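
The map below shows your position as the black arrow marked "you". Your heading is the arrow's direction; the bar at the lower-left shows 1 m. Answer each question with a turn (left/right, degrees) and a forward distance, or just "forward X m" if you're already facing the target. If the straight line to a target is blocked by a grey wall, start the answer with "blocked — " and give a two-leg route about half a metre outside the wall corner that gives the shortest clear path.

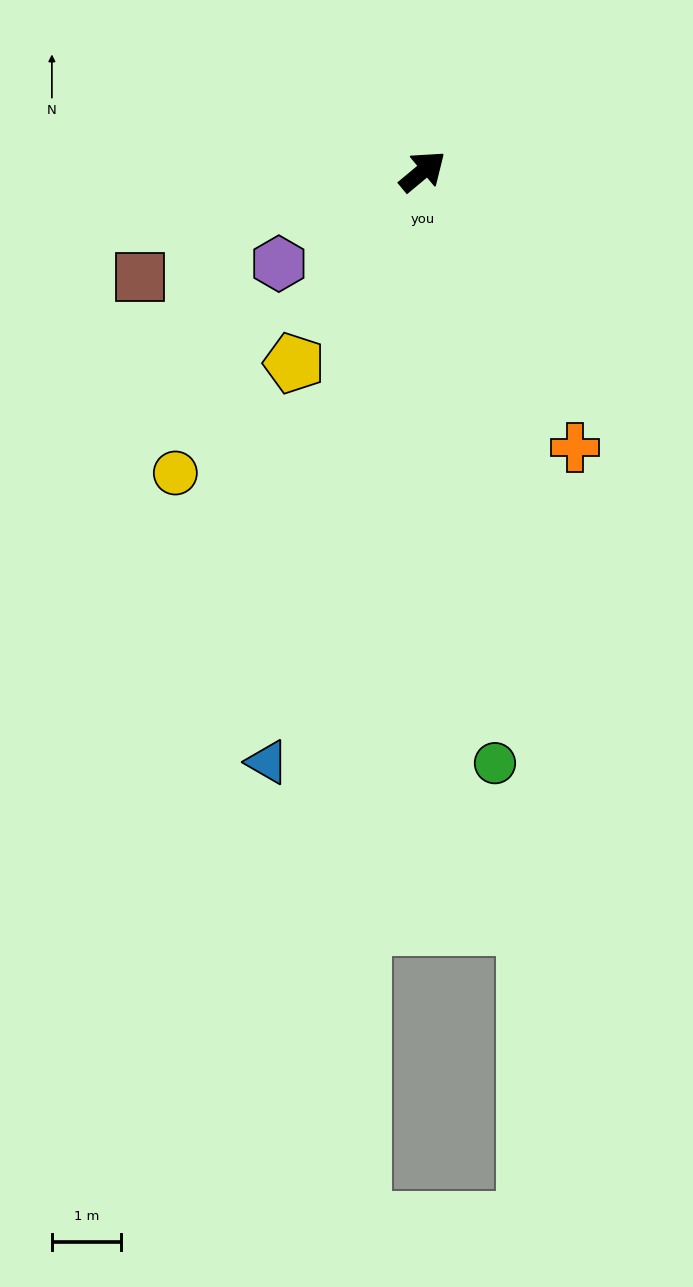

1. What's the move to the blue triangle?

turn right 145°, forward 8.9 m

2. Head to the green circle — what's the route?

turn right 123°, forward 8.6 m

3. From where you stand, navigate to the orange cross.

turn right 101°, forward 4.6 m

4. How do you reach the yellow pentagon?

turn right 164°, forward 3.4 m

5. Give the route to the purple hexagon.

turn left 173°, forward 2.5 m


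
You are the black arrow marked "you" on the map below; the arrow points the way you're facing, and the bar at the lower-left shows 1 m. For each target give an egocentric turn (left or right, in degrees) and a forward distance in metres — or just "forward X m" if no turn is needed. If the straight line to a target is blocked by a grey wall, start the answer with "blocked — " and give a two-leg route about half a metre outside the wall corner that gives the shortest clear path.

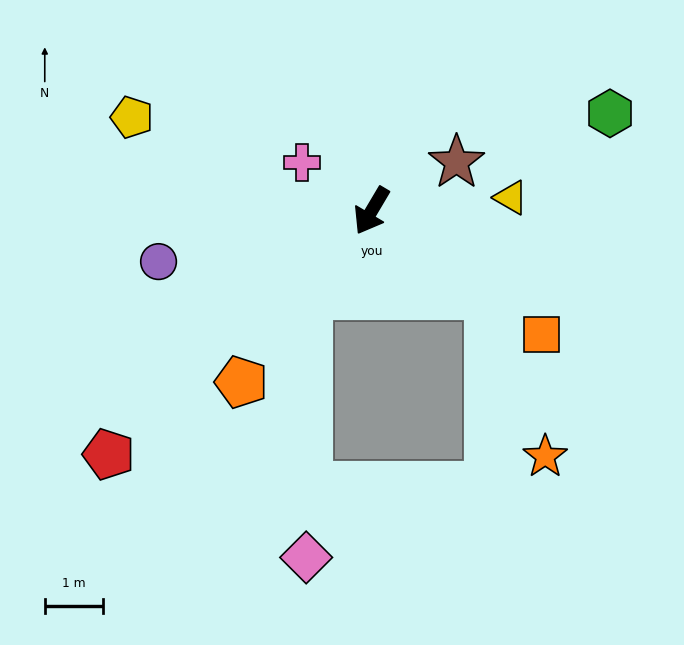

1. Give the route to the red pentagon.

turn right 17°, forward 6.1 m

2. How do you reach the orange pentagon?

turn right 7°, forward 3.7 m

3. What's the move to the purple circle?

turn right 46°, forward 3.8 m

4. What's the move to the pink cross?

turn right 94°, forward 1.5 m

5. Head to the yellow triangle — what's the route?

turn left 126°, forward 2.4 m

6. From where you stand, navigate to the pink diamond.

blocked — turn right 7°, forward 1.8 m, then turn left 37°, forward 4.5 m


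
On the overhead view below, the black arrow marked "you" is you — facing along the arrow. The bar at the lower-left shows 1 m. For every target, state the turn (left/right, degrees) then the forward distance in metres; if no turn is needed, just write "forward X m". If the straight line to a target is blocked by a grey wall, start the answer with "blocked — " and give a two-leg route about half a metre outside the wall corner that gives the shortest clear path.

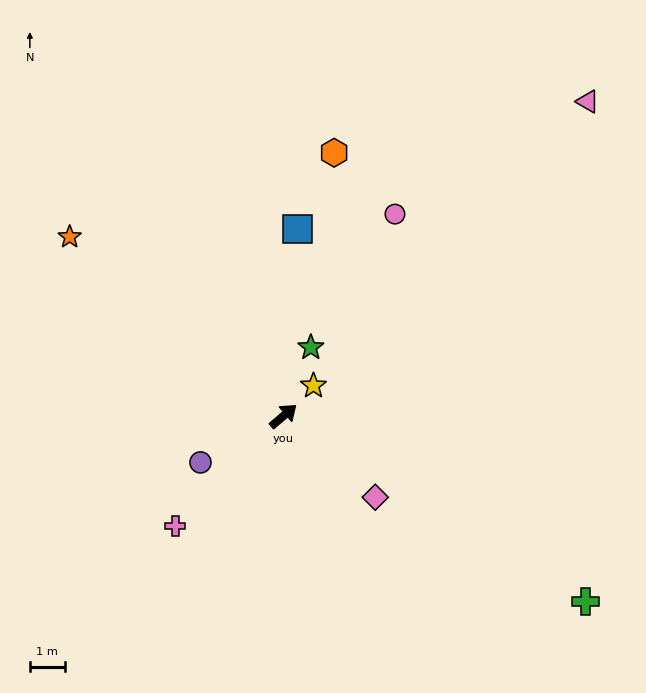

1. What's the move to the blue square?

turn left 45°, forward 5.4 m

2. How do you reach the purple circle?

turn left 169°, forward 2.7 m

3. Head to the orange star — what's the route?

turn left 100°, forward 8.0 m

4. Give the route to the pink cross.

turn right 175°, forward 4.5 m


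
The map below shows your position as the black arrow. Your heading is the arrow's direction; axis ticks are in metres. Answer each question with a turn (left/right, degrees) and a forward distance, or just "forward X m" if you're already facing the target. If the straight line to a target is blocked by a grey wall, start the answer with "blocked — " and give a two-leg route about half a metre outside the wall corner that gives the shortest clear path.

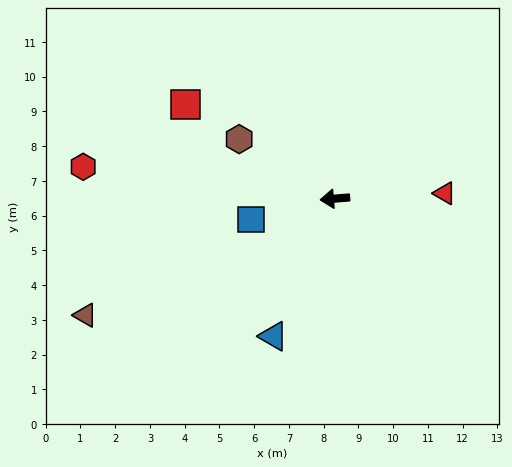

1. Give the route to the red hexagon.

turn right 12°, forward 7.3 m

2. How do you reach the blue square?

turn left 10°, forward 2.5 m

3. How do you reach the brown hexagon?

turn right 37°, forward 3.2 m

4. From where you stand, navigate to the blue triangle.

turn left 61°, forward 4.3 m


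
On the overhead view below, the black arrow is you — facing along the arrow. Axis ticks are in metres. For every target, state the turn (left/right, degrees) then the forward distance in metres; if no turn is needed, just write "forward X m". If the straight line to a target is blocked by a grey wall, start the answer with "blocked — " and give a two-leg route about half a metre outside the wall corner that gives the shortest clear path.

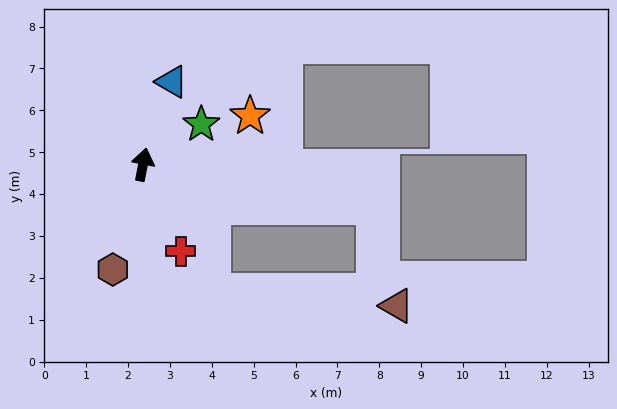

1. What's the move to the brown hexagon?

turn left 175°, forward 2.6 m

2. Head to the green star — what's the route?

turn right 44°, forward 1.7 m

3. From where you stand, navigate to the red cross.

turn right 146°, forward 2.3 m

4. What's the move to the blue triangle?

turn right 8°, forward 2.1 m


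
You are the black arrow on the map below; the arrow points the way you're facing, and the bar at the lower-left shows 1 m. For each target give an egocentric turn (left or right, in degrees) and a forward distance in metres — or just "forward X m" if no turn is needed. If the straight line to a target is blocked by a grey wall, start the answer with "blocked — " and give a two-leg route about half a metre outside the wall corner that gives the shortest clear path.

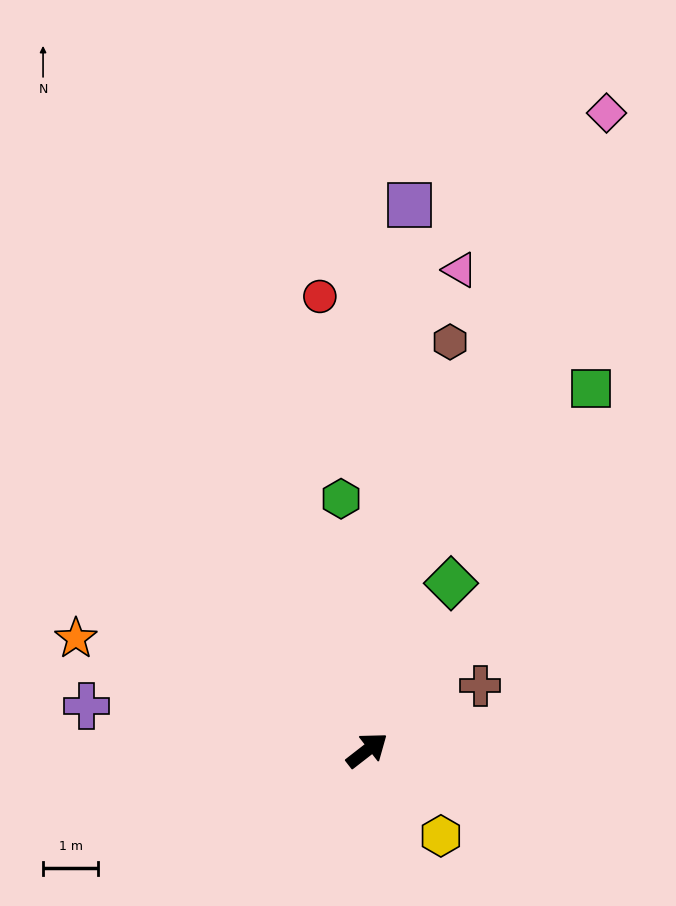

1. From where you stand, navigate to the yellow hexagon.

turn right 87°, forward 2.1 m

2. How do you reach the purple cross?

turn left 133°, forward 5.2 m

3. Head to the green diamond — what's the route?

turn left 25°, forward 3.4 m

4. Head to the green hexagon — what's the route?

turn left 58°, forward 4.6 m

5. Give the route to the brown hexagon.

turn left 41°, forward 7.6 m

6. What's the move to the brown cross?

turn right 8°, forward 2.4 m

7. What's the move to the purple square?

turn left 48°, forward 9.9 m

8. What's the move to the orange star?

turn left 121°, forward 5.7 m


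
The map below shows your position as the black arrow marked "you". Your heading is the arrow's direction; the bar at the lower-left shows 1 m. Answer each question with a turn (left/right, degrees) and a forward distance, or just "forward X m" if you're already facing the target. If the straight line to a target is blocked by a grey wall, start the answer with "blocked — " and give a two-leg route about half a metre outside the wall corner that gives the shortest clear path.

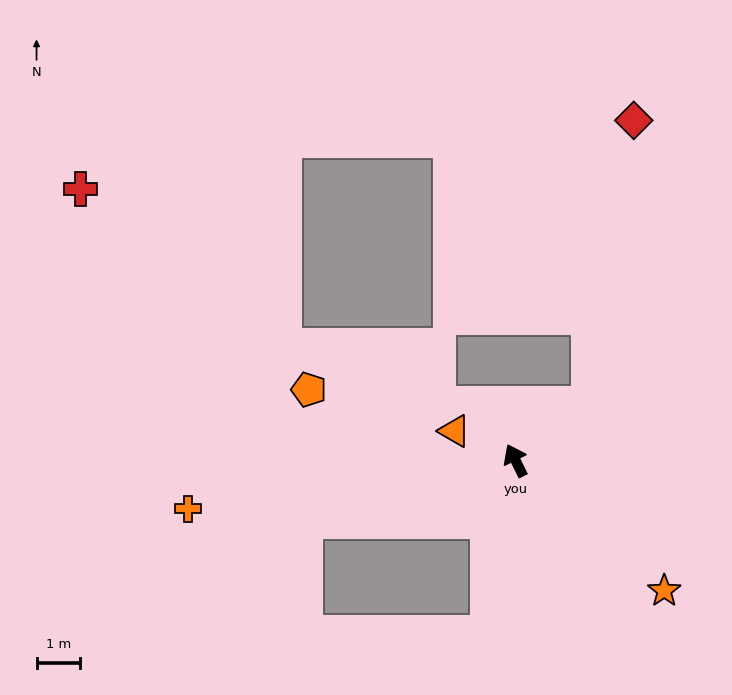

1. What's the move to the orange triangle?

turn left 38°, forward 1.6 m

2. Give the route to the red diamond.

blocked — turn right 79°, forward 2.1 m, then turn left 44°, forward 6.6 m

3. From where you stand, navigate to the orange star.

turn right 157°, forward 4.5 m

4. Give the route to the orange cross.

turn left 72°, forward 7.6 m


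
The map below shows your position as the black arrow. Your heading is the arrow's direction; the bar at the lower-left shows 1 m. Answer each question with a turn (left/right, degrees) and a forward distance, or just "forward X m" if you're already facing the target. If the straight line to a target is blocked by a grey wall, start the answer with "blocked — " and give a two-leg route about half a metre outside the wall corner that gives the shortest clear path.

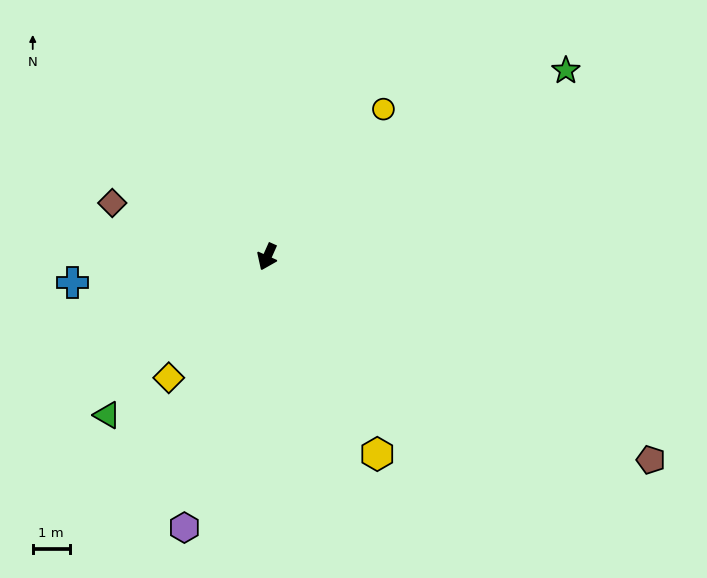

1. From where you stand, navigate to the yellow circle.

turn left 166°, forward 5.1 m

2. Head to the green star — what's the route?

turn left 146°, forward 9.6 m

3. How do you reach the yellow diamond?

turn right 15°, forward 4.2 m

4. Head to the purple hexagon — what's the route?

turn left 7°, forward 7.7 m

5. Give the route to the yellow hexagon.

turn left 53°, forward 6.1 m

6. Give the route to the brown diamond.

turn right 85°, forward 4.4 m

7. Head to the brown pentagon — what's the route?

turn left 86°, forward 11.8 m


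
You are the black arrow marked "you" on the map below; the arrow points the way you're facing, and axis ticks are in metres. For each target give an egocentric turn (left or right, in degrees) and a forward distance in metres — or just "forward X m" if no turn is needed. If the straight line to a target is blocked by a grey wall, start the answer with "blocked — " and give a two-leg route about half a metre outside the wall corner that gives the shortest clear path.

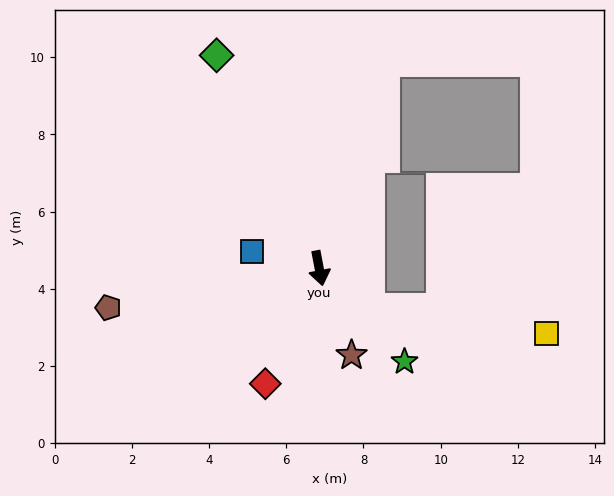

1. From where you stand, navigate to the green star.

turn left 32°, forward 3.3 m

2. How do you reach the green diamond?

turn right 165°, forward 6.1 m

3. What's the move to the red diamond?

turn right 36°, forward 3.3 m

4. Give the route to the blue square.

turn right 115°, forward 1.8 m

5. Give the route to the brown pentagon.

turn right 90°, forward 5.6 m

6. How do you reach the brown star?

turn left 10°, forward 2.4 m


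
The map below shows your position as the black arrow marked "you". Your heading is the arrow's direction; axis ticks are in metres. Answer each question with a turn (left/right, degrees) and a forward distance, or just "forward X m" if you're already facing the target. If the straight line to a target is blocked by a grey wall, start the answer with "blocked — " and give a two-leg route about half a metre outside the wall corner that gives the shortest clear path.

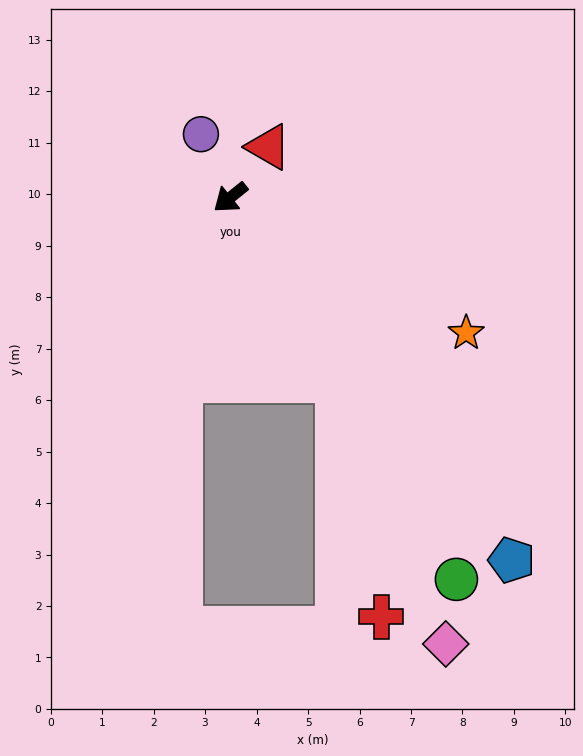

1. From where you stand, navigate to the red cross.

blocked — turn left 81°, forward 4.1 m, then turn right 19°, forward 4.7 m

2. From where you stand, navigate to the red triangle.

turn right 166°, forward 1.2 m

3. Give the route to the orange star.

turn left 111°, forward 5.3 m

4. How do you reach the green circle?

turn left 82°, forward 8.6 m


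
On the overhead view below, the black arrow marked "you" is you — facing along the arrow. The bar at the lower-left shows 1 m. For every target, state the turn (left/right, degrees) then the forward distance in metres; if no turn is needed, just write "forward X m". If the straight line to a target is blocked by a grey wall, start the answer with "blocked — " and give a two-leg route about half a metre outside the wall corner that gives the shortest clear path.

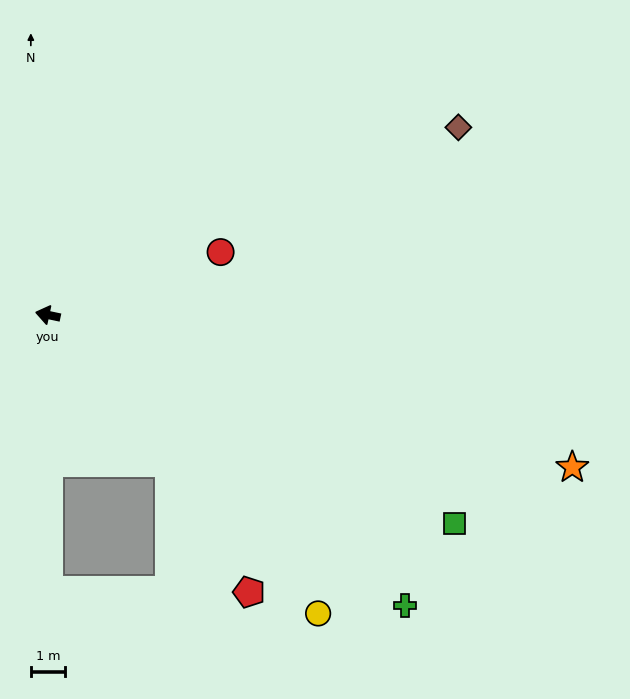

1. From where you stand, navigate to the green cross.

turn left 153°, forward 13.4 m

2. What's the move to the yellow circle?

turn left 144°, forward 11.7 m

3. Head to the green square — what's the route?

turn left 165°, forward 13.3 m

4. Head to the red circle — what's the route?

turn right 148°, forward 5.4 m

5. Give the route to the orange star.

turn left 176°, forward 15.9 m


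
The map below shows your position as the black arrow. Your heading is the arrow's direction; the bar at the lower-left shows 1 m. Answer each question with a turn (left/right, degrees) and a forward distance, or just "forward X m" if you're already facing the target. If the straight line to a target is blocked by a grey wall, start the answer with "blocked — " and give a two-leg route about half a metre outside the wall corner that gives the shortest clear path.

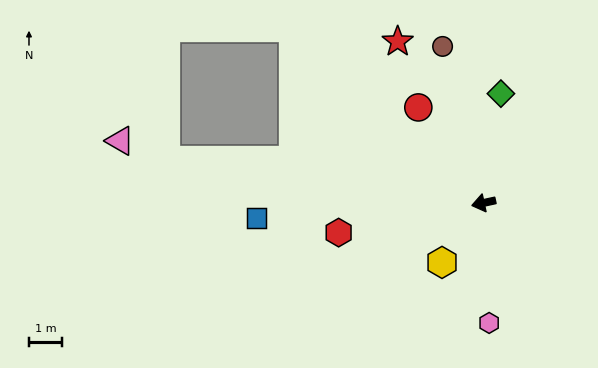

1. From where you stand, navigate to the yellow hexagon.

turn left 43°, forward 2.2 m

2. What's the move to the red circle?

turn right 68°, forward 3.5 m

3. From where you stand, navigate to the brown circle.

turn right 88°, forward 4.9 m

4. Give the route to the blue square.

turn right 9°, forward 6.8 m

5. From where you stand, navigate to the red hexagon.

forward 4.4 m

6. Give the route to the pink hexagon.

turn left 80°, forward 3.6 m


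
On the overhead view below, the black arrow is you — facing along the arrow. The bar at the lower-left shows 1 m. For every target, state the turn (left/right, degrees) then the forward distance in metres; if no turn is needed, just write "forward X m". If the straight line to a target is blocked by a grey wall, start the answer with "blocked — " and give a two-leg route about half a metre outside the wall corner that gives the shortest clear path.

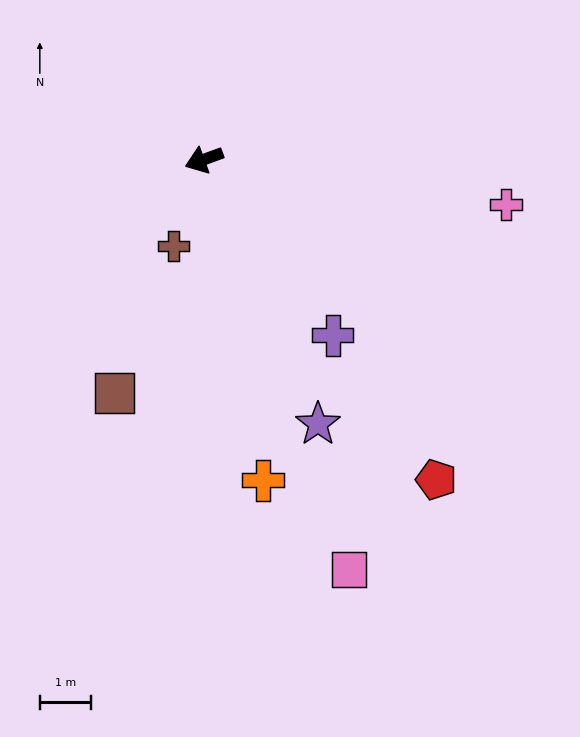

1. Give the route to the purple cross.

turn left 106°, forward 4.2 m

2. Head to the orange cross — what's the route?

turn left 80°, forward 6.3 m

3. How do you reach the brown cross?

turn left 51°, forward 1.8 m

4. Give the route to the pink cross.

turn left 151°, forward 5.9 m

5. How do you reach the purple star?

turn left 93°, forward 5.6 m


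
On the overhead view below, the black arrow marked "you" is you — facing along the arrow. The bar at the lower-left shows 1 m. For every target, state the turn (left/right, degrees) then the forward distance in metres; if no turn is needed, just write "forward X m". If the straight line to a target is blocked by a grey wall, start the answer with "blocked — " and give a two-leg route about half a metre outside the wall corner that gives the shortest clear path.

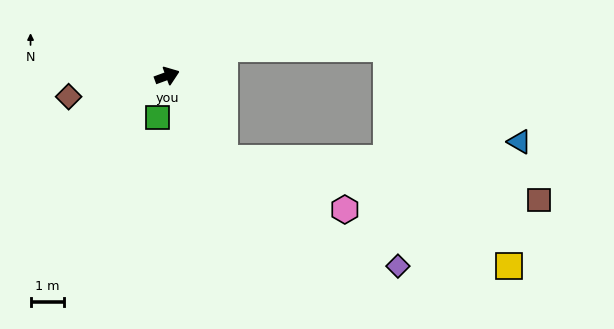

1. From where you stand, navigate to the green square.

turn right 123°, forward 1.3 m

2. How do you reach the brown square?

blocked — turn right 76°, forward 3.0 m, then turn left 48°, forward 9.4 m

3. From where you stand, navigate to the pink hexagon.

blocked — turn right 76°, forward 3.0 m, then turn left 33°, forward 3.9 m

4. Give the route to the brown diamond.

turn left 172°, forward 3.0 m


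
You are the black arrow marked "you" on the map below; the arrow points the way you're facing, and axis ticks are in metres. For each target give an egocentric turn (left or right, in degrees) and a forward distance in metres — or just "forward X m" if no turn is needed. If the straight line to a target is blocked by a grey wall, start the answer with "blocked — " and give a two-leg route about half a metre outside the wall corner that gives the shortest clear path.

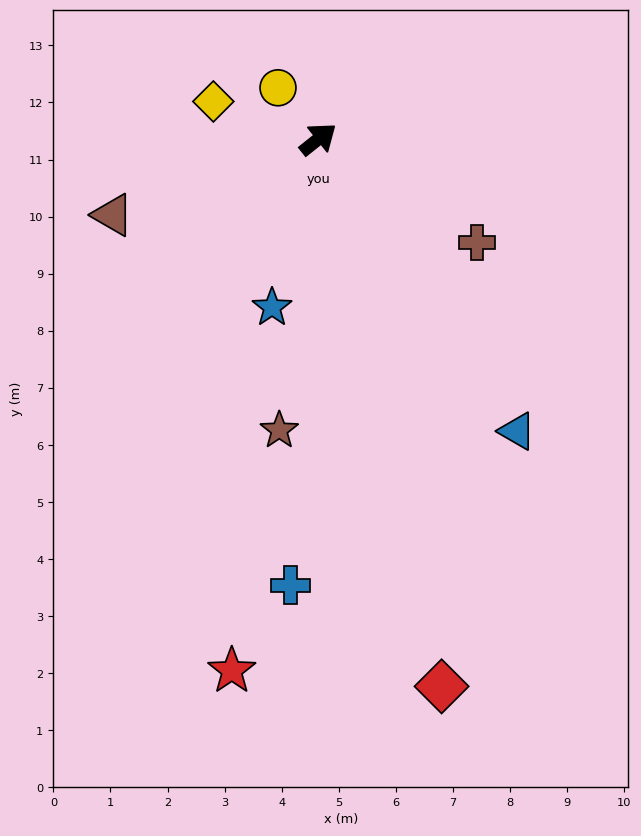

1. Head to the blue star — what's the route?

turn right 144°, forward 3.1 m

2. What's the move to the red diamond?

turn right 116°, forward 9.8 m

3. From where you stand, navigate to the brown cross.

turn right 72°, forward 3.3 m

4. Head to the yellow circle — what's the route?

turn left 90°, forward 1.1 m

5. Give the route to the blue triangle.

turn right 94°, forward 6.2 m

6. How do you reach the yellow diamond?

turn left 122°, forward 2.0 m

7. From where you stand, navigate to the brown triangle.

turn left 162°, forward 3.8 m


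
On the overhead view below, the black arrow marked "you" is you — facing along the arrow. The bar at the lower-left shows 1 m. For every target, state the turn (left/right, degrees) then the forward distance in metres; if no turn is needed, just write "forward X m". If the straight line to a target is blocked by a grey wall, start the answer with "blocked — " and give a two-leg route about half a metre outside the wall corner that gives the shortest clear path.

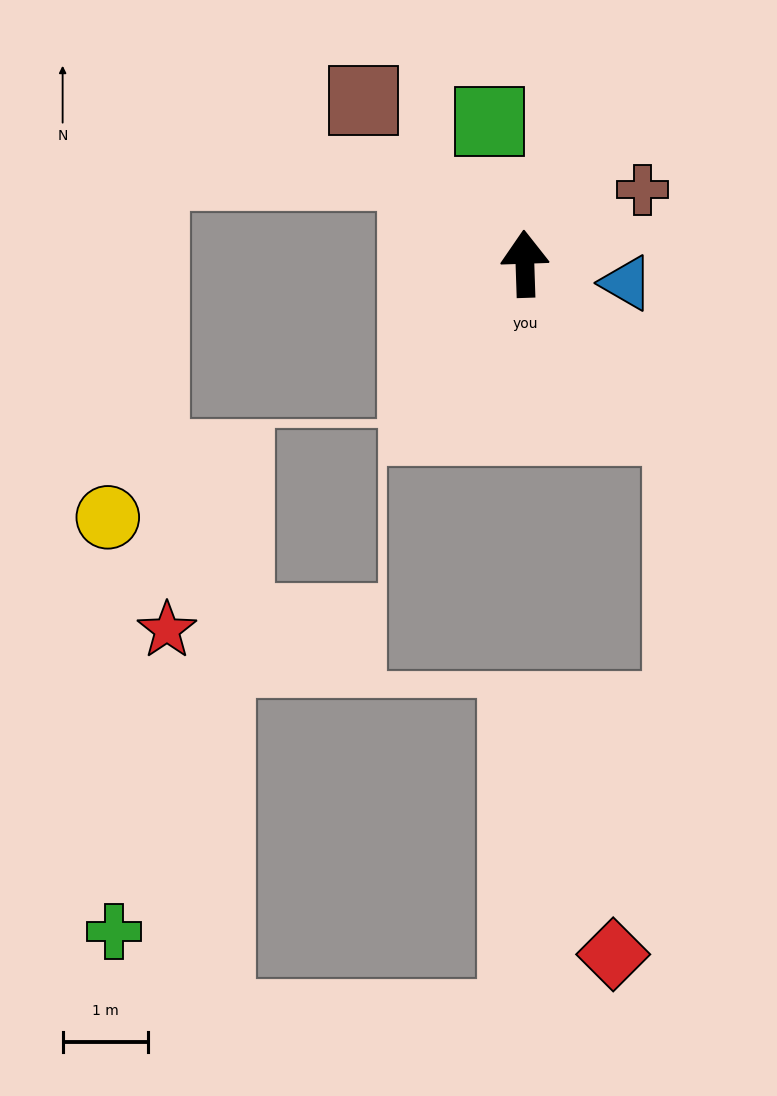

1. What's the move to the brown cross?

turn right 60°, forward 1.6 m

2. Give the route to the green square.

turn left 12°, forward 1.7 m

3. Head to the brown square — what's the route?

turn left 43°, forward 2.7 m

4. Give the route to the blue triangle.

turn right 103°, forward 1.2 m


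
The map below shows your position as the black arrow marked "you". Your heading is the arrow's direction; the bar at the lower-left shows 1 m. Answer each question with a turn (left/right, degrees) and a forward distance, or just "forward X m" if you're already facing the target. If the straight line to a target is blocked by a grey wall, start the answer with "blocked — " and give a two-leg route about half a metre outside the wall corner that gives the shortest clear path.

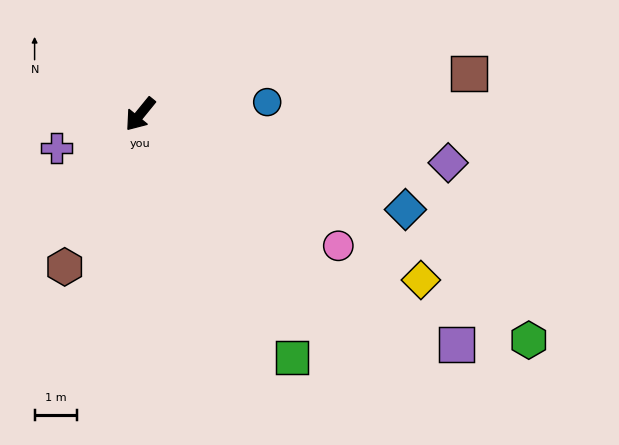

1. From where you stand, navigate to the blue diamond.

turn left 109°, forward 6.6 m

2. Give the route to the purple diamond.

turn left 120°, forward 7.3 m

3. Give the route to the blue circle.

turn left 135°, forward 3.0 m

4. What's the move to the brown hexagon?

turn left 13°, forward 4.0 m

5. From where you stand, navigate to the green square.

turn left 71°, forward 6.7 m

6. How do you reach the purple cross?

turn right 29°, forward 2.1 m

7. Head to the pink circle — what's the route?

turn left 96°, forward 5.6 m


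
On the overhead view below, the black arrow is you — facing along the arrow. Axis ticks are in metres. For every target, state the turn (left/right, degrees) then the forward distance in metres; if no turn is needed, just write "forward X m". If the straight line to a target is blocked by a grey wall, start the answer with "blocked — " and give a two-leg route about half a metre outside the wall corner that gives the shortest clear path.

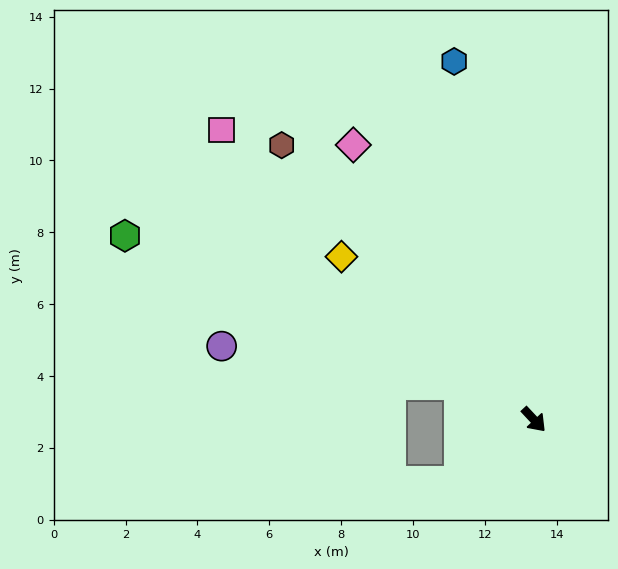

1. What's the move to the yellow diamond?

turn right 173°, forward 7.0 m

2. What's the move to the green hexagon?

turn right 157°, forward 12.5 m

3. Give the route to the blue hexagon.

turn left 150°, forward 10.2 m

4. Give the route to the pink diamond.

turn left 170°, forward 9.1 m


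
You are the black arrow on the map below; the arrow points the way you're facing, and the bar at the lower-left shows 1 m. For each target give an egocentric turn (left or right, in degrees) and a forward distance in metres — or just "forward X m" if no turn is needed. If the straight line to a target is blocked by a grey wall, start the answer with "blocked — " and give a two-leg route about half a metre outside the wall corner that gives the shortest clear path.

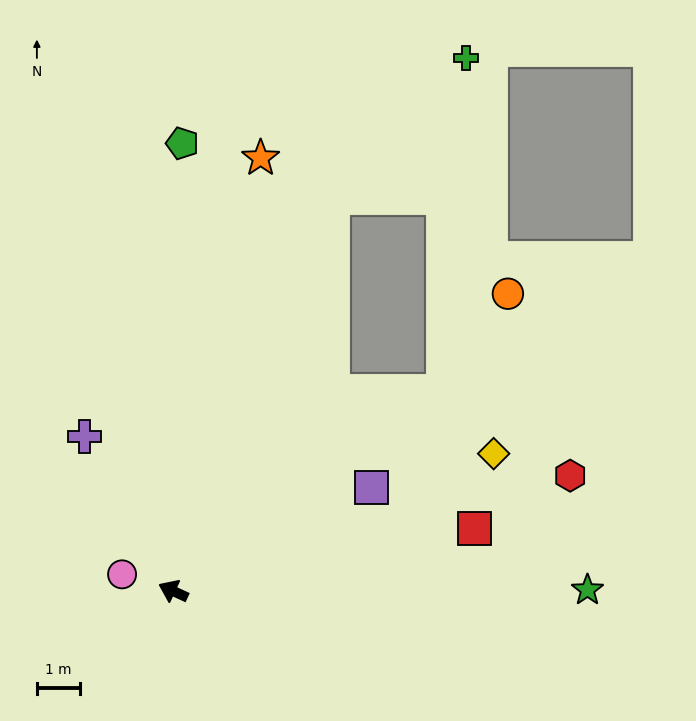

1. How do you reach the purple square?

turn right 128°, forward 5.2 m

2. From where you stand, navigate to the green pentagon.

turn right 66°, forward 10.4 m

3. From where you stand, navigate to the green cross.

blocked — turn right 87°, forward 9.9 m, then turn right 22°, forward 4.5 m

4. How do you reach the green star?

turn right 155°, forward 9.6 m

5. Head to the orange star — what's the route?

turn right 77°, forward 10.3 m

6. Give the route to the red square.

turn right 143°, forward 7.1 m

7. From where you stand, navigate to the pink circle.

turn left 7°, forward 1.2 m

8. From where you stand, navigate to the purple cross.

turn right 35°, forward 4.1 m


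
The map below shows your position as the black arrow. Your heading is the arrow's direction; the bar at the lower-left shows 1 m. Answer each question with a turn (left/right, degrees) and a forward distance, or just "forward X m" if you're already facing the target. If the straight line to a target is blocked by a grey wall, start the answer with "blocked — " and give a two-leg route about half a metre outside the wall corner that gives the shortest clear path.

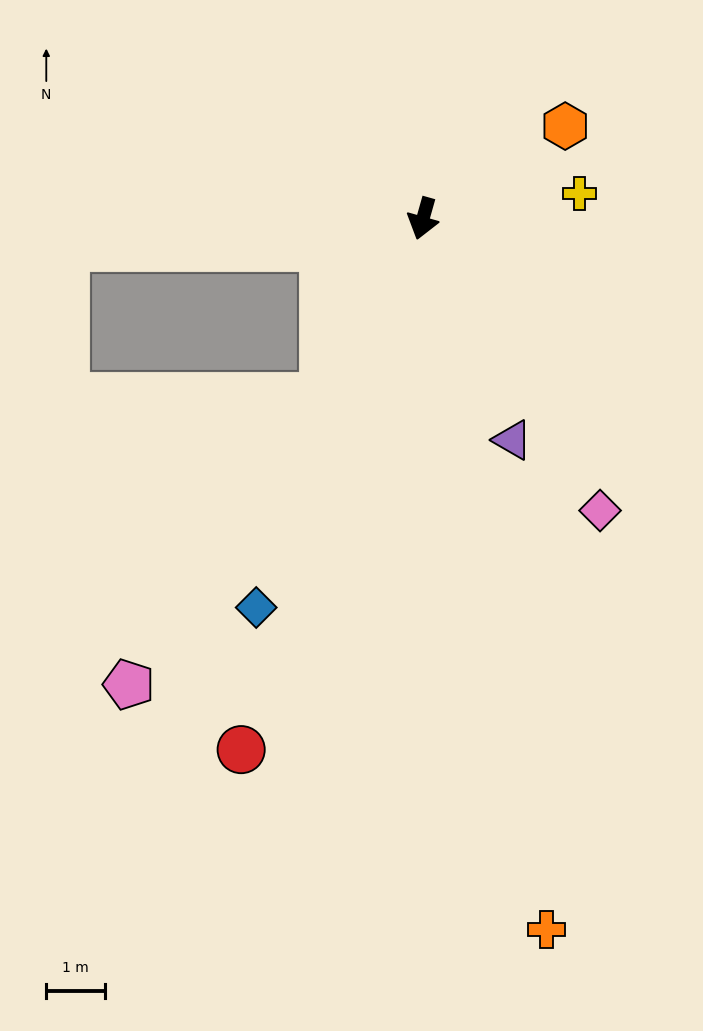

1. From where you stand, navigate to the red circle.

turn right 3°, forward 9.6 m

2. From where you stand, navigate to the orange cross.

turn left 26°, forward 12.3 m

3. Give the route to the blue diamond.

turn right 7°, forward 7.2 m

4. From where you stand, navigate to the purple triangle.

turn left 38°, forward 4.1 m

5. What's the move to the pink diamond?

turn left 47°, forward 5.8 m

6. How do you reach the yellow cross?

turn left 115°, forward 2.7 m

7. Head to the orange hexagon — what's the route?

turn left 139°, forward 2.9 m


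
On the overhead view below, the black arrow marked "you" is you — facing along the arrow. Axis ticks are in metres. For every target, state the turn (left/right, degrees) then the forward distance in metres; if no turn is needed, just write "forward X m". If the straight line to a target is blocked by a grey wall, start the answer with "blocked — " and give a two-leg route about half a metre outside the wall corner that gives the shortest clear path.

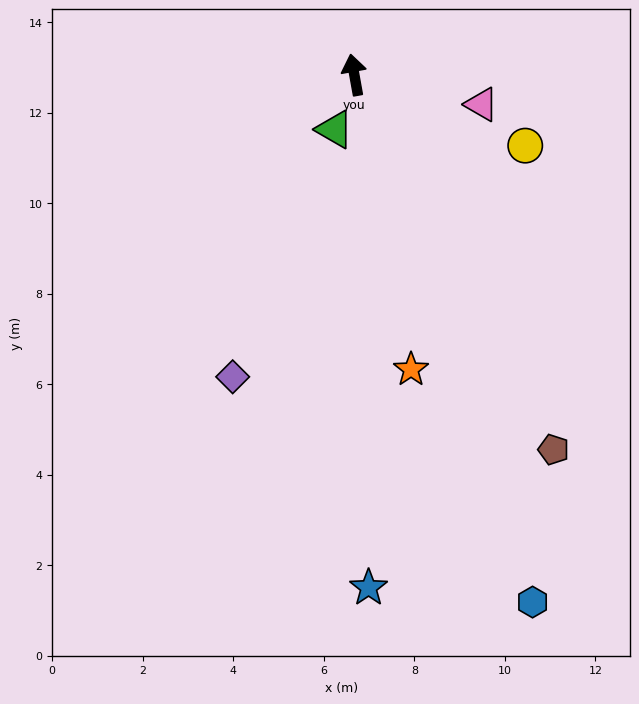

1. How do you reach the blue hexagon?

turn right 172°, forward 12.3 m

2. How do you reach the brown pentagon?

turn right 162°, forward 9.4 m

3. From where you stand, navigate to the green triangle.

turn left 150°, forward 1.3 m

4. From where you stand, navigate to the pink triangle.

turn right 113°, forward 2.9 m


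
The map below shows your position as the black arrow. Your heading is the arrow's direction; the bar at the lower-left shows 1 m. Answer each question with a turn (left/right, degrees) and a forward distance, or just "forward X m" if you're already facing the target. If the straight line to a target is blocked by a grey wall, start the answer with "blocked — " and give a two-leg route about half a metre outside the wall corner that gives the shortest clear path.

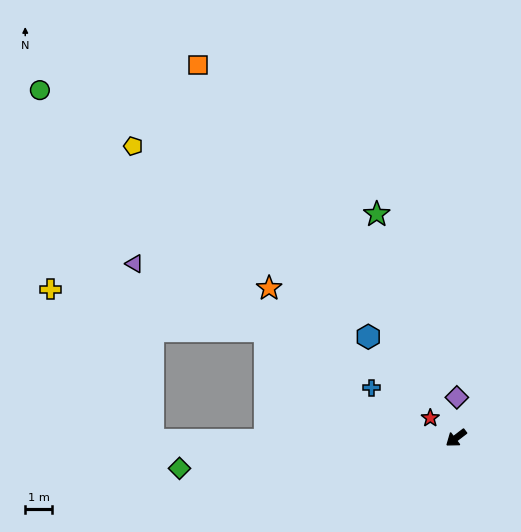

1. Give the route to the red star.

turn right 75°, forward 1.2 m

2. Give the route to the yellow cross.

blocked — turn right 37°, forward 11.2 m, then turn right 56°, forward 6.8 m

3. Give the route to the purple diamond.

turn right 129°, forward 1.5 m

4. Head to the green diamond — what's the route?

turn right 31°, forward 10.3 m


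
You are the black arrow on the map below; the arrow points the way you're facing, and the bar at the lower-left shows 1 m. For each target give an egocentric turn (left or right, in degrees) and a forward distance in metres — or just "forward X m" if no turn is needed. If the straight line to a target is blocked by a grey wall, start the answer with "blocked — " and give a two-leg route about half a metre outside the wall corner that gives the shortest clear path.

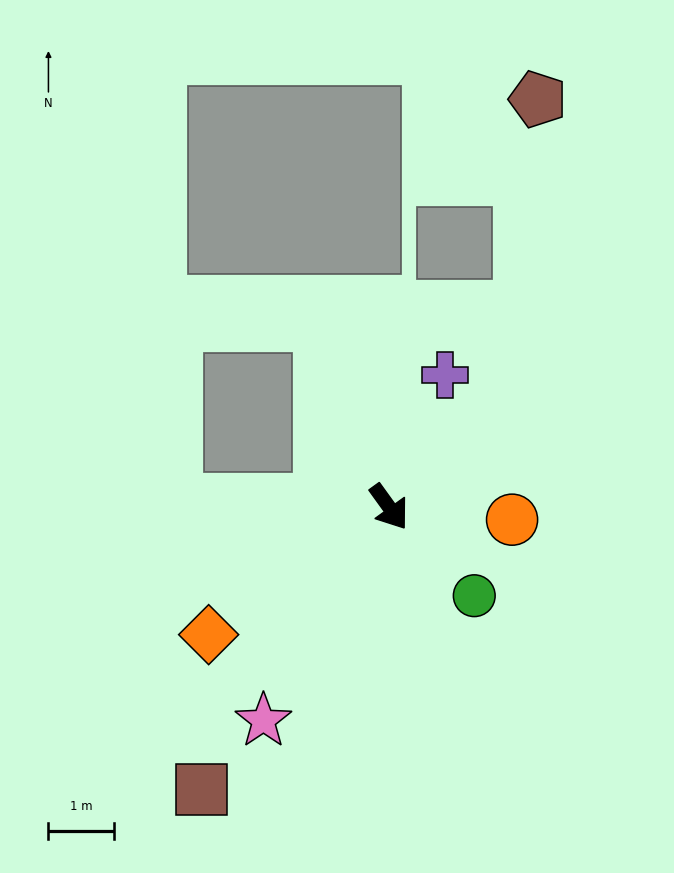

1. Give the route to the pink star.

turn right 66°, forward 3.8 m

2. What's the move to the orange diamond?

turn right 91°, forward 3.4 m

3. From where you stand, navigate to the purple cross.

turn left 121°, forward 2.2 m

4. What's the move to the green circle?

turn left 8°, forward 1.9 m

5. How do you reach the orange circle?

turn left 48°, forward 1.9 m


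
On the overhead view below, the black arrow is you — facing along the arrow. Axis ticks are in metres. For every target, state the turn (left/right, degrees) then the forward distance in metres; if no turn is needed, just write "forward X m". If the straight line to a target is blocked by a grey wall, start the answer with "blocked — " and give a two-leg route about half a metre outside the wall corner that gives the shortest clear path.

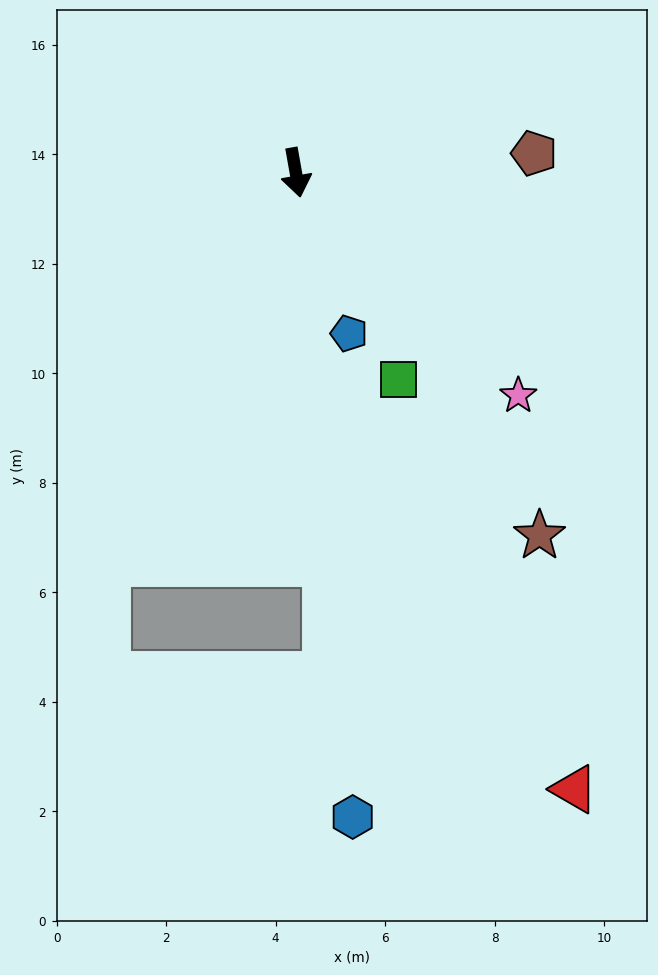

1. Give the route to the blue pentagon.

turn left 8°, forward 3.1 m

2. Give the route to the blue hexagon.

turn right 5°, forward 11.8 m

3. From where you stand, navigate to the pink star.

turn left 35°, forward 5.8 m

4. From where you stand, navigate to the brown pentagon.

turn left 85°, forward 4.4 m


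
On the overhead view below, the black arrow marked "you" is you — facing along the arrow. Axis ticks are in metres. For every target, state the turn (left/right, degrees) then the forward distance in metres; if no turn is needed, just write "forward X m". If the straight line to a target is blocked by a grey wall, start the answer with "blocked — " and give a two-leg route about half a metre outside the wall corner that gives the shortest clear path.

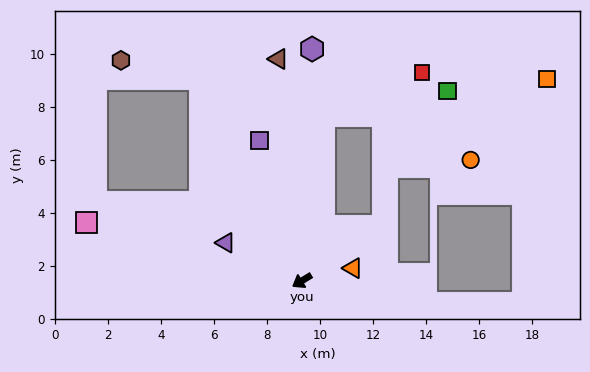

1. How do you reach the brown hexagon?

blocked — turn right 95°, forward 8.5 m, then turn left 50°, forward 3.1 m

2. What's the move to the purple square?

turn right 105°, forward 5.5 m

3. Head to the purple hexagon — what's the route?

turn right 124°, forward 8.8 m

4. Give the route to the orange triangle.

turn left 162°, forward 2.0 m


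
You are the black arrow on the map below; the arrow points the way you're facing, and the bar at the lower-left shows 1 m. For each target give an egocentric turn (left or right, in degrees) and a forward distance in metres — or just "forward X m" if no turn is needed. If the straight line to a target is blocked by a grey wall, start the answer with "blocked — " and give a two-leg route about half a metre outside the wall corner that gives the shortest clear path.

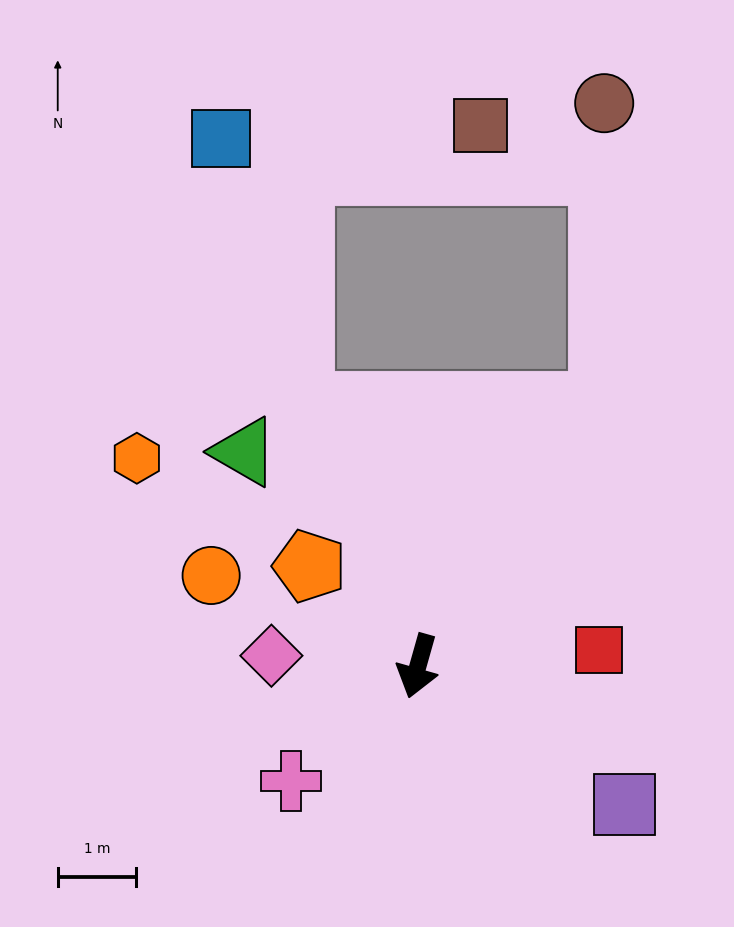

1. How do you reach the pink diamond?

turn right 78°, forward 1.9 m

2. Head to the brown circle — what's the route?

blocked — turn left 161°, forward 4.1 m, then turn left 34°, forward 3.9 m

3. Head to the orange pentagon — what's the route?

turn right 117°, forward 1.9 m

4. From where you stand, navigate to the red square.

turn left 111°, forward 2.3 m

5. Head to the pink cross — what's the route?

turn right 32°, forward 2.2 m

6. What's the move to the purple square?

turn left 72°, forward 3.2 m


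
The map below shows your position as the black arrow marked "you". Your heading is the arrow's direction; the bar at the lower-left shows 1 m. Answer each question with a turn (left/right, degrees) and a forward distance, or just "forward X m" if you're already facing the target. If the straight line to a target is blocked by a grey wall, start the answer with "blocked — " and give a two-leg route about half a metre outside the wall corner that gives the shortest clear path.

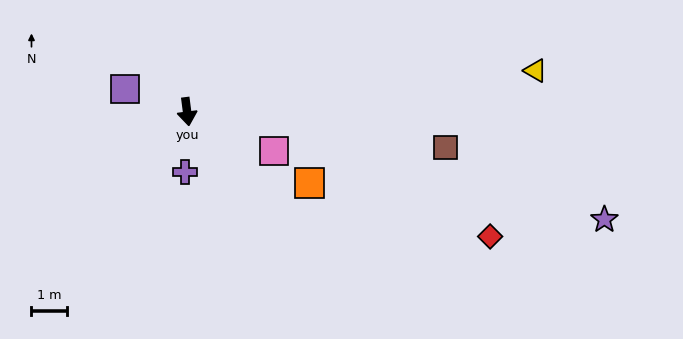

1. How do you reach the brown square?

turn left 75°, forward 7.4 m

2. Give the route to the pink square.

turn left 58°, forward 2.7 m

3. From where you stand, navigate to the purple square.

turn right 117°, forward 1.9 m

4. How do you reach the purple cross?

turn right 10°, forward 1.7 m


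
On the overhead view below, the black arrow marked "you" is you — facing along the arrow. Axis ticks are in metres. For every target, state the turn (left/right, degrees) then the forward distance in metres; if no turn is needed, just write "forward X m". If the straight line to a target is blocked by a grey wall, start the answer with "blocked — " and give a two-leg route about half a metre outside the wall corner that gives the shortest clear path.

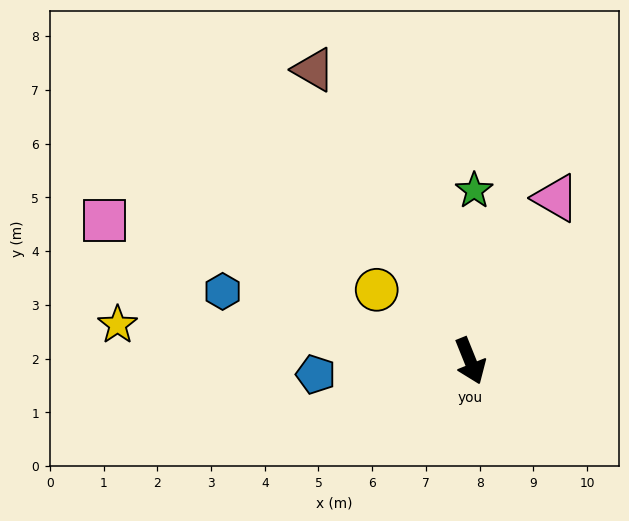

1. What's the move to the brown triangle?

turn right 174°, forward 6.2 m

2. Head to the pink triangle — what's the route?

turn left 130°, forward 3.4 m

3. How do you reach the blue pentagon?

turn right 107°, forward 2.9 m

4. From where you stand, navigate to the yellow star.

turn right 118°, forward 6.6 m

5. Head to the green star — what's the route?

turn left 157°, forward 3.2 m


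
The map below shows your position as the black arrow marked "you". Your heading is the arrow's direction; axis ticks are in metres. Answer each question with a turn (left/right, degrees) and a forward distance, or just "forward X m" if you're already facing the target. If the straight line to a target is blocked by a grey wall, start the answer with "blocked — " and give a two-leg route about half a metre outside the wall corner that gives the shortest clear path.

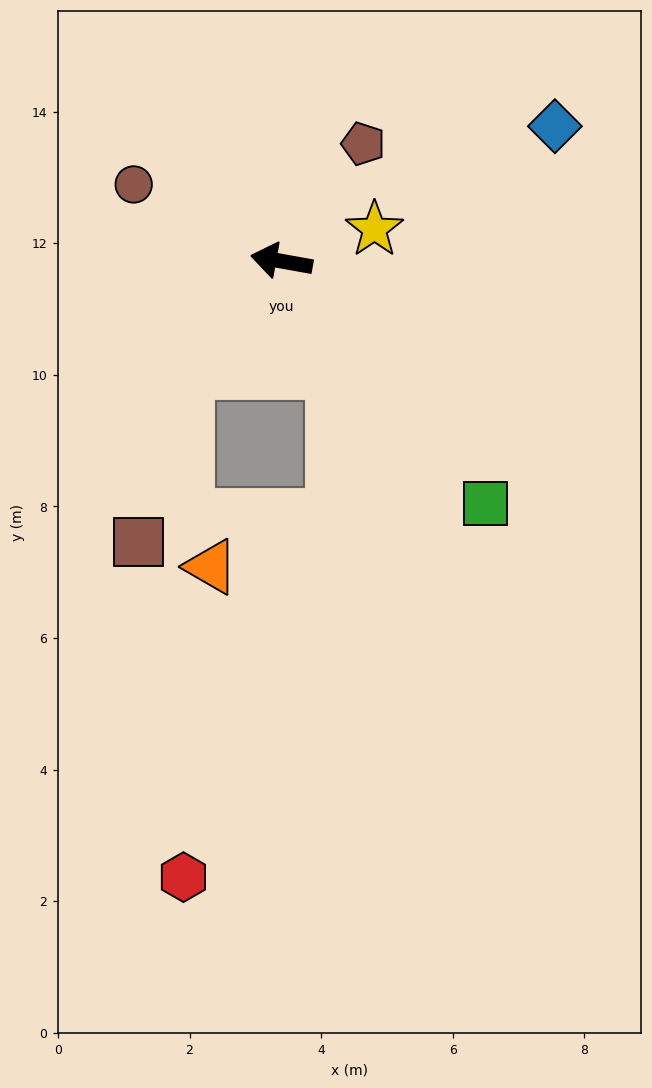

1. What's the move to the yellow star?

turn right 151°, forward 1.5 m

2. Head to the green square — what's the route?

turn left 140°, forward 4.8 m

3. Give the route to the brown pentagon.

turn right 115°, forward 2.2 m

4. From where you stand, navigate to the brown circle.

turn right 17°, forward 2.5 m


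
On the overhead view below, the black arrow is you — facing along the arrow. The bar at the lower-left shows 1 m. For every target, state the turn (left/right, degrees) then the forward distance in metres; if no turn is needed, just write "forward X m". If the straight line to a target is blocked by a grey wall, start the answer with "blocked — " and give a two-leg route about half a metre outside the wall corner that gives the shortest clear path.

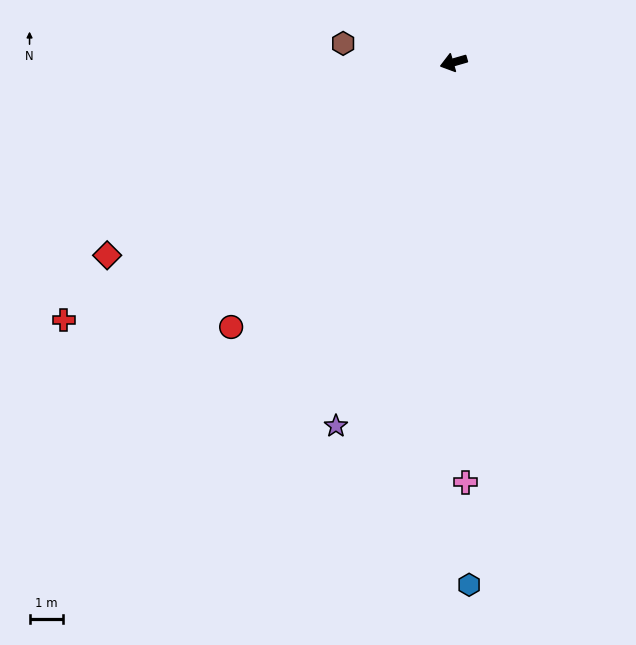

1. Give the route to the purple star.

turn left 56°, forward 11.3 m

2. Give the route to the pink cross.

turn left 76°, forward 12.4 m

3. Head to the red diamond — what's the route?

turn left 13°, forward 11.7 m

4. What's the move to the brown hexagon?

turn right 26°, forward 3.3 m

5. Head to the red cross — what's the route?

turn left 17°, forward 13.8 m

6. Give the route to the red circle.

turn left 34°, forward 10.2 m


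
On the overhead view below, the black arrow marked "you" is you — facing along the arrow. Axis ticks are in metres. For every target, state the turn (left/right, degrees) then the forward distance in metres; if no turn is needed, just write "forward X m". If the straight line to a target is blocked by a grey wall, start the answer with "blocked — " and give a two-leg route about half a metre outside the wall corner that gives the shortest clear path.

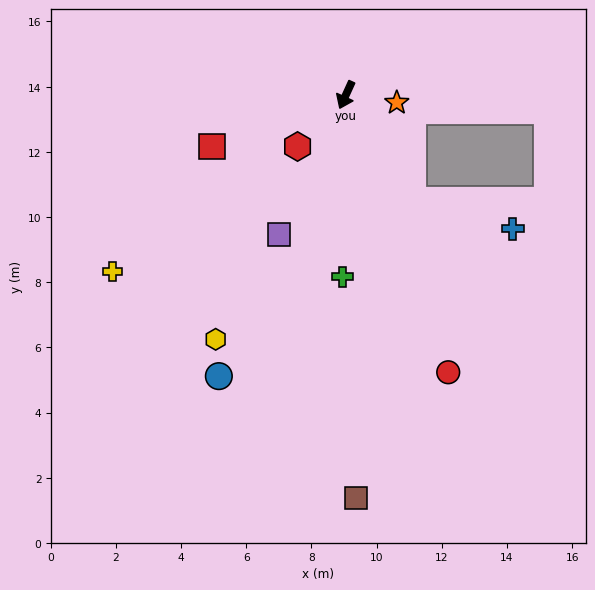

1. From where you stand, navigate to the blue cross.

blocked — turn left 56°, forward 3.8 m, then turn left 43°, forward 3.2 m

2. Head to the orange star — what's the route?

turn left 106°, forward 1.6 m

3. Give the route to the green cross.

turn left 24°, forward 5.6 m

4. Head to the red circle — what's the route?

turn left 45°, forward 9.1 m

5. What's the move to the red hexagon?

turn right 19°, forward 2.2 m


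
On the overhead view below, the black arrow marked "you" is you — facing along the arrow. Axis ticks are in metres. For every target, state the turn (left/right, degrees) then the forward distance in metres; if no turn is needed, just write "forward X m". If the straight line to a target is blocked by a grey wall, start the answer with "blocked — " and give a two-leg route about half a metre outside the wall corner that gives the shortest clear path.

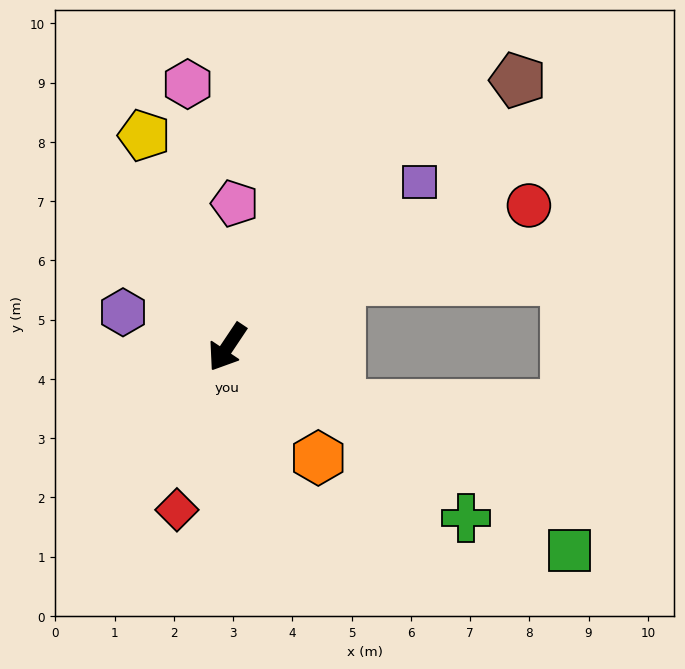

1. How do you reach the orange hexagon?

turn left 73°, forward 2.4 m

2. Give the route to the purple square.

turn left 164°, forward 4.3 m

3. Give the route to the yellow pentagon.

turn right 125°, forward 3.8 m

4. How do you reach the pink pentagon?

turn right 149°, forward 2.4 m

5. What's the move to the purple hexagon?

turn right 75°, forward 1.9 m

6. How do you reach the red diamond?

turn left 17°, forward 2.9 m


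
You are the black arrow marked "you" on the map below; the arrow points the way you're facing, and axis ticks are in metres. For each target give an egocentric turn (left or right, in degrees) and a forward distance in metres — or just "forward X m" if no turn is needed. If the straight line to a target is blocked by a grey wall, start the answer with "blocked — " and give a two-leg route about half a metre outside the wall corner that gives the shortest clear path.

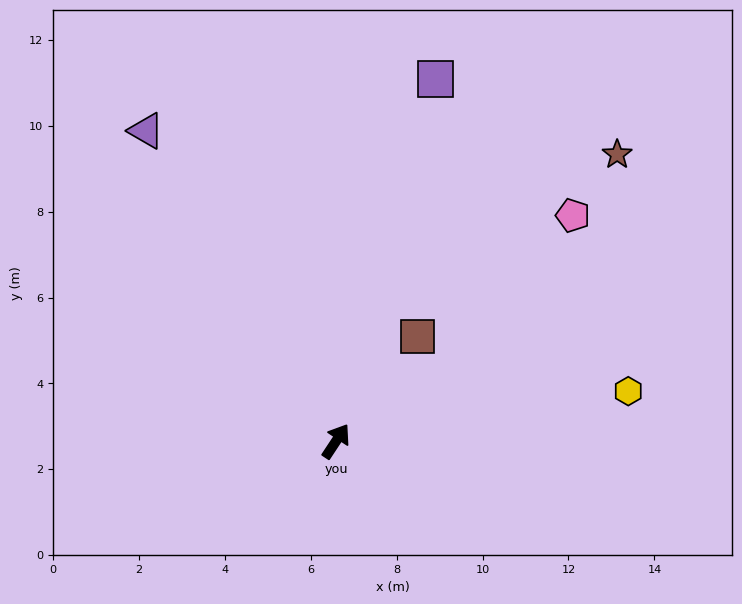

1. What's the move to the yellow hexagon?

turn right 47°, forward 6.9 m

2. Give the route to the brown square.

turn right 4°, forward 3.1 m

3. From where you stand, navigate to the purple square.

turn left 18°, forward 8.7 m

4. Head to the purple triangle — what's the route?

turn left 65°, forward 8.5 m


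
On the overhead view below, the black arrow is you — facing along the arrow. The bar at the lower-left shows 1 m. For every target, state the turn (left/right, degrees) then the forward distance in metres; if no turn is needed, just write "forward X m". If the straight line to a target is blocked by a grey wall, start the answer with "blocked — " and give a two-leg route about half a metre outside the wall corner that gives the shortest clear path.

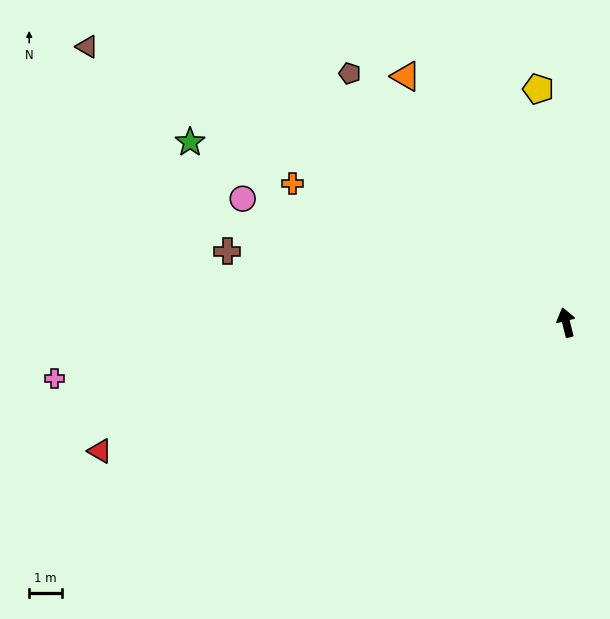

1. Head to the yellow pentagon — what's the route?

turn right 7°, forward 7.1 m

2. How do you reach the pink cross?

turn left 82°, forward 15.6 m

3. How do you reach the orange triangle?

turn left 19°, forward 8.9 m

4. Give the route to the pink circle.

turn left 55°, forward 10.5 m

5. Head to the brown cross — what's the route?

turn left 64°, forward 10.5 m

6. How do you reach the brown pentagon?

turn left 27°, forward 10.0 m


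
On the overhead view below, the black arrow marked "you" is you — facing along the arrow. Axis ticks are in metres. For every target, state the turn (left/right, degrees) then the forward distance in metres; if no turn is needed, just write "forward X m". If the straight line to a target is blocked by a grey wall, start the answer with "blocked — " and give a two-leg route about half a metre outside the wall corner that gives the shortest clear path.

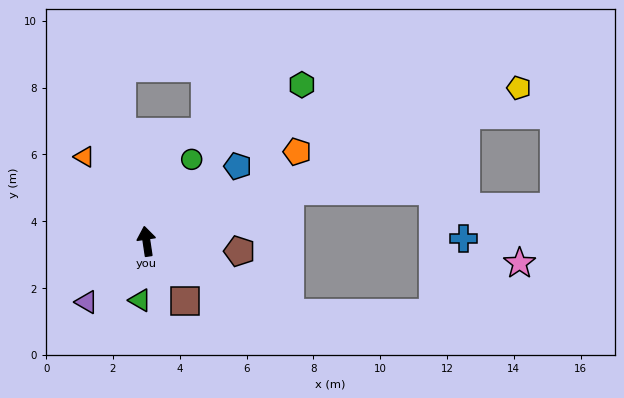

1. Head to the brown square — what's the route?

turn right 156°, forward 2.1 m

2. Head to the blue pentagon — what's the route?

turn right 59°, forward 3.5 m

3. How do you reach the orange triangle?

turn left 28°, forward 3.1 m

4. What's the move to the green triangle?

turn left 165°, forward 1.8 m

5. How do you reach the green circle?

turn right 37°, forward 2.8 m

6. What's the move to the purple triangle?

turn left 127°, forward 2.6 m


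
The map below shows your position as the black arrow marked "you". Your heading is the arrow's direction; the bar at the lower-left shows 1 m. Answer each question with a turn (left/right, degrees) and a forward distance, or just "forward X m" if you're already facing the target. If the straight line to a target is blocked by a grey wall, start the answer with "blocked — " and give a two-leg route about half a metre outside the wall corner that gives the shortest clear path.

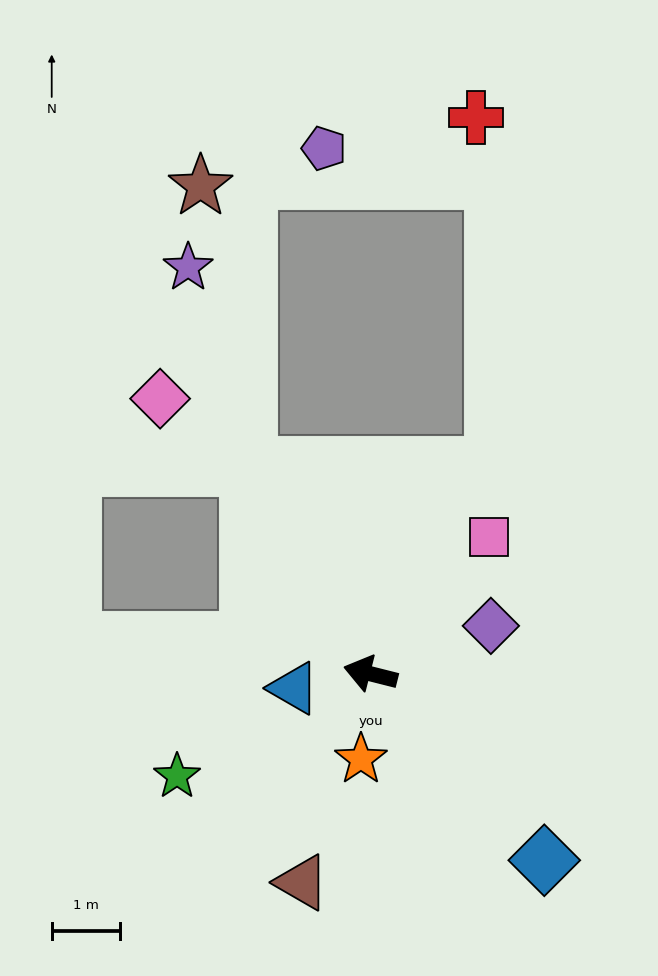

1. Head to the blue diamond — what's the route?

turn left 147°, forward 3.7 m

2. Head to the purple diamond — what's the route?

turn right 144°, forward 1.9 m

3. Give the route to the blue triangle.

turn left 25°, forward 1.1 m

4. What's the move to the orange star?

turn left 98°, forward 1.3 m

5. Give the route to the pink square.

turn right 117°, forward 2.6 m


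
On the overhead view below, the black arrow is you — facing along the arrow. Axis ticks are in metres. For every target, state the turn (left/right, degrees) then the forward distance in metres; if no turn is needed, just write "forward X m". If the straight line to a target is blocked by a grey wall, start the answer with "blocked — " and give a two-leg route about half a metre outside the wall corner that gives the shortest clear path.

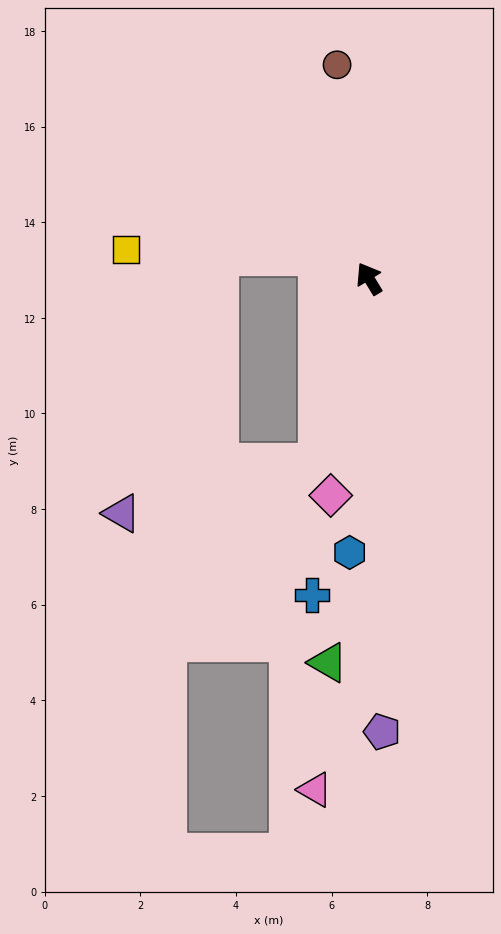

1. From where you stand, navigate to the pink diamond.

turn left 139°, forward 4.6 m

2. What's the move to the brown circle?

turn right 23°, forward 4.5 m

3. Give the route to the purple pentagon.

turn left 150°, forward 9.5 m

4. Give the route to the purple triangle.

blocked — turn left 133°, forward 4.0 m, then turn right 60°, forward 4.3 m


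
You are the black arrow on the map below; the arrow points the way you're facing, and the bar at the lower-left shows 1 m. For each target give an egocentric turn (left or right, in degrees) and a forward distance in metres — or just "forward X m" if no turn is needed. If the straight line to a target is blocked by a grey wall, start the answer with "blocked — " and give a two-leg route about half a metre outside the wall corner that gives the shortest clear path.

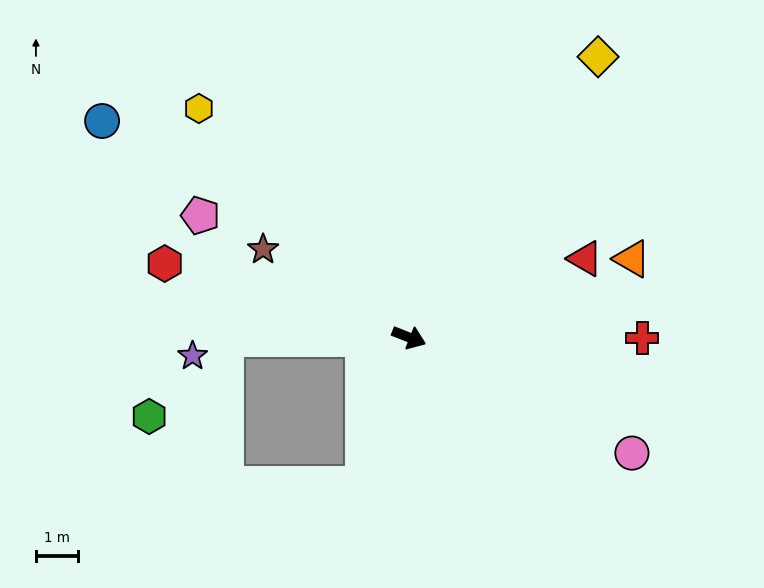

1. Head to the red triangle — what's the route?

turn left 46°, forward 4.6 m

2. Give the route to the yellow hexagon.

turn left 154°, forward 7.4 m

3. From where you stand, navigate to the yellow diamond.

turn left 77°, forward 8.1 m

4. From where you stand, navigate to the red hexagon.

turn right 175°, forward 6.1 m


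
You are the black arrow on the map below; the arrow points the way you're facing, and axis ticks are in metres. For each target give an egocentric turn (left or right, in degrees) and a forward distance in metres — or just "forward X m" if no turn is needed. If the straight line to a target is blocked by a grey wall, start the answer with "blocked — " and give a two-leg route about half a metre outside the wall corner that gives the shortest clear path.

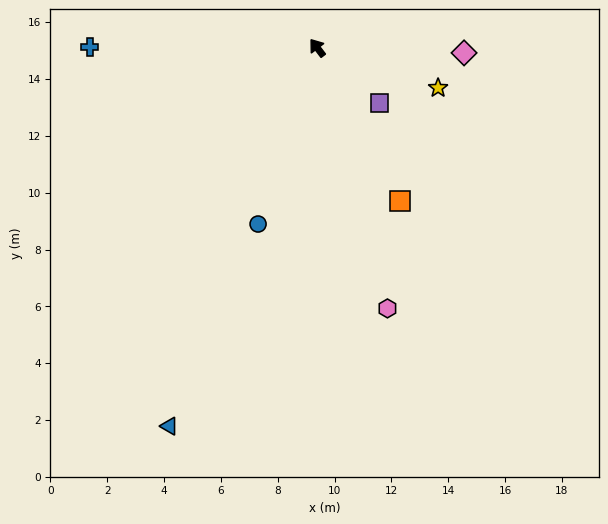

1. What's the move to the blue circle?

turn left 124°, forward 6.5 m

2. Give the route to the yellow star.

turn right 146°, forward 4.5 m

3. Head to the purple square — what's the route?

turn right 169°, forward 2.9 m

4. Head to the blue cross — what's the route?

turn left 52°, forward 8.0 m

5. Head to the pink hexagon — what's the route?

turn left 158°, forward 9.5 m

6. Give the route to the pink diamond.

turn right 129°, forward 5.2 m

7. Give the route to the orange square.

turn left 171°, forward 6.1 m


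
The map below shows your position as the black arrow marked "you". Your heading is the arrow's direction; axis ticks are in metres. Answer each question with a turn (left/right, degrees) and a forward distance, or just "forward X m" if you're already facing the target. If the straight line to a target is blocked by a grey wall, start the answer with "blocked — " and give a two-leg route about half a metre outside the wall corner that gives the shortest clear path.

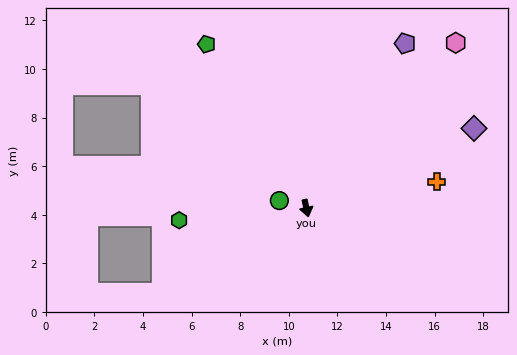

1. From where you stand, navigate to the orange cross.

turn left 89°, forward 5.5 m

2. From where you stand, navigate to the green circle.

turn right 118°, forward 1.2 m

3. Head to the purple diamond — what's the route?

turn left 103°, forward 7.6 m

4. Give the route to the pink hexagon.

turn left 125°, forward 9.2 m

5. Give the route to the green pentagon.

turn right 161°, forward 7.9 m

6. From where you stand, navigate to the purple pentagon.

turn left 137°, forward 7.9 m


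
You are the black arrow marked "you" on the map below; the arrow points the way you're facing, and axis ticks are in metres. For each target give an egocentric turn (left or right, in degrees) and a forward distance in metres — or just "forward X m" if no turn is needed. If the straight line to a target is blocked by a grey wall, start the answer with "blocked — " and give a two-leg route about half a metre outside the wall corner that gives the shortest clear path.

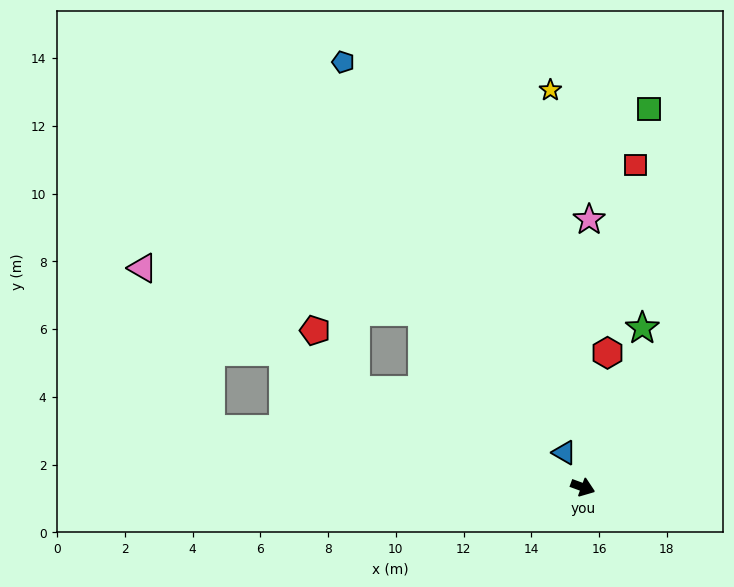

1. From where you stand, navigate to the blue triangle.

turn left 138°, forward 1.2 m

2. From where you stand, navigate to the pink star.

turn left 109°, forward 7.9 m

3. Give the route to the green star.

turn left 90°, forward 5.0 m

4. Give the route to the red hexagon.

turn left 100°, forward 4.0 m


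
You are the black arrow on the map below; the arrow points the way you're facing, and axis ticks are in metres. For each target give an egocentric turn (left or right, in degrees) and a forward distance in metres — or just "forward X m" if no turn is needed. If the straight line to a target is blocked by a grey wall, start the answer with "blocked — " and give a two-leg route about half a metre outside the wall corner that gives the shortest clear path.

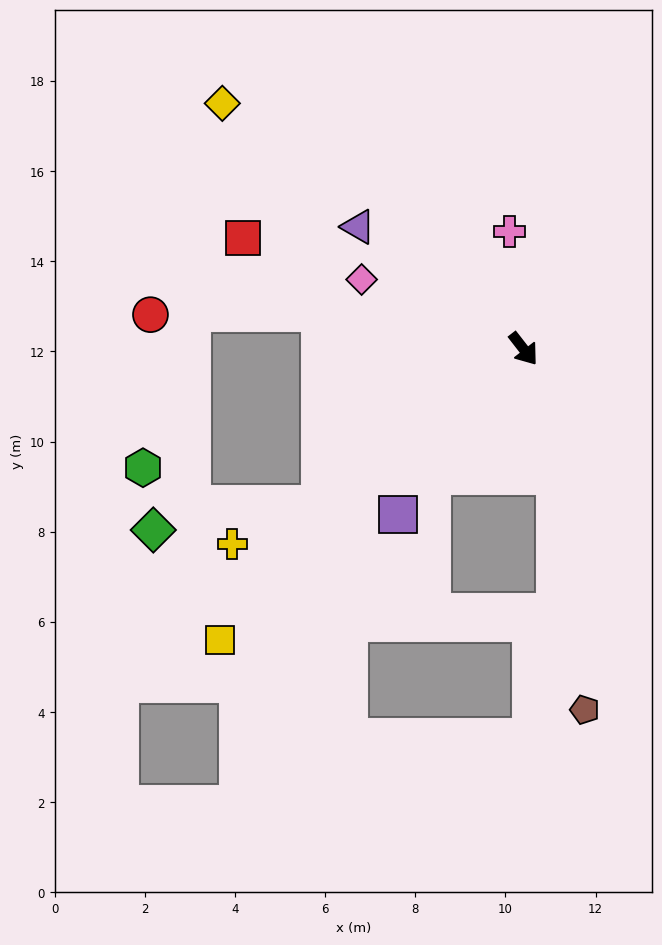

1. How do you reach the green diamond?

blocked — turn right 91°, forward 5.7 m, then turn right 28°, forward 3.7 m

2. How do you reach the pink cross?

turn left 149°, forward 2.6 m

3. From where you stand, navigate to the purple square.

turn right 75°, forward 4.6 m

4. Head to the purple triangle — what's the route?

turn right 164°, forward 4.6 m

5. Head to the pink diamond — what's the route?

turn right 151°, forward 3.9 m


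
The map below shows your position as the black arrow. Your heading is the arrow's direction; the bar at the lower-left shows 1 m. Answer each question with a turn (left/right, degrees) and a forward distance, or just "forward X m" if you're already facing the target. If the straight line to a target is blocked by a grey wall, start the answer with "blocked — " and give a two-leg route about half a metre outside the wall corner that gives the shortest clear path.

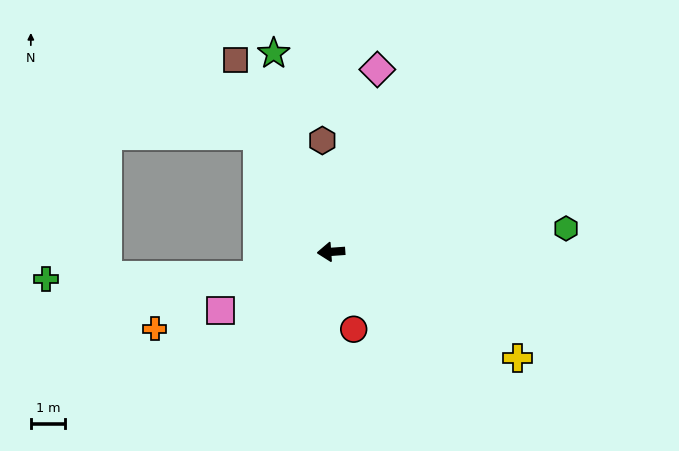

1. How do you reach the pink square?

turn left 24°, forward 3.6 m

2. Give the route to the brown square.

turn right 68°, forward 6.2 m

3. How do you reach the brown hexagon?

turn right 90°, forward 3.3 m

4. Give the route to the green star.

turn right 78°, forward 6.0 m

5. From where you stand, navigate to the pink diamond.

turn right 108°, forward 5.5 m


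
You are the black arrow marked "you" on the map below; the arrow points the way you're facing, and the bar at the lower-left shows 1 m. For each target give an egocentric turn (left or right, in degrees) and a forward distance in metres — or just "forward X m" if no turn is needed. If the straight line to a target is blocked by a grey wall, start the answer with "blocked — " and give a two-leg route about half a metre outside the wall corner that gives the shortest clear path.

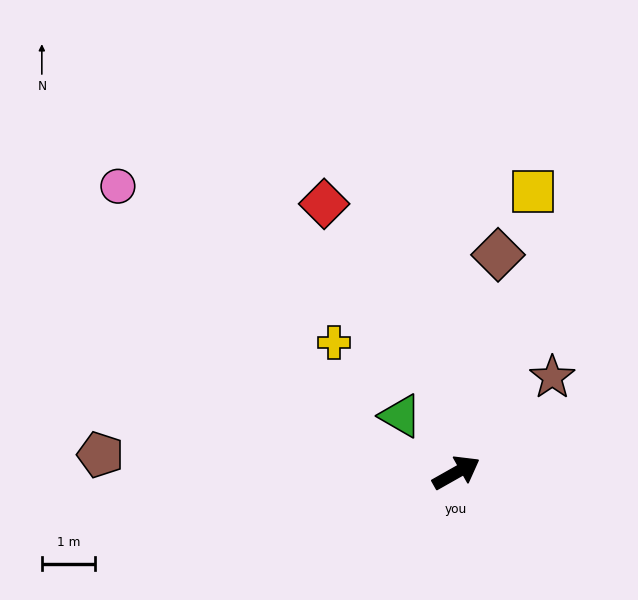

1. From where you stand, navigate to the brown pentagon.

turn left 148°, forward 6.7 m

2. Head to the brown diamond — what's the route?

turn left 50°, forward 4.1 m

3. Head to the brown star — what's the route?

turn left 15°, forward 2.5 m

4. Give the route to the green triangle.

turn left 105°, forward 1.5 m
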